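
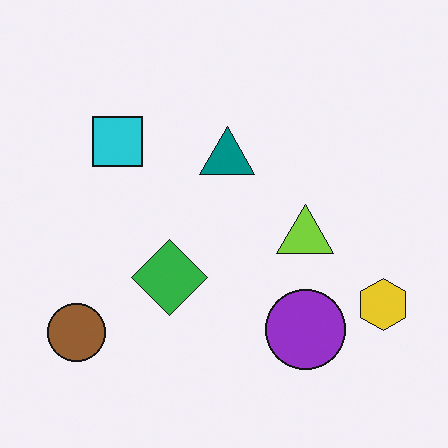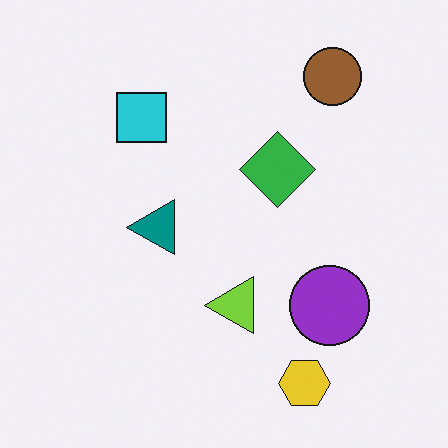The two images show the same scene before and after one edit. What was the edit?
It was transposed (reflected across the top-left ↔ bottom-right diagonal).

Shapes have swapped their row and column positions — what was in the top-right is now in the bottom-left — a diagonal reflection.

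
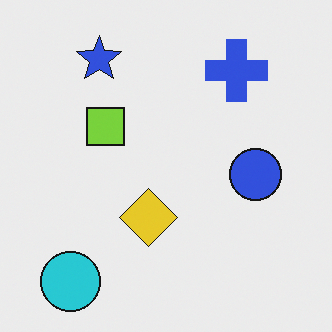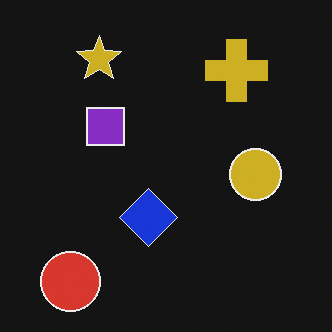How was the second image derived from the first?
The transformation is: color-inverted (negative).

The light background has become dark and every shape's color is its complement — a photographic negative.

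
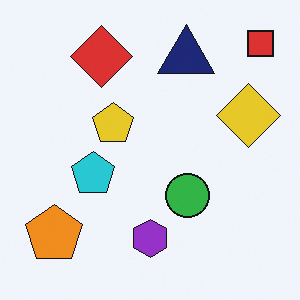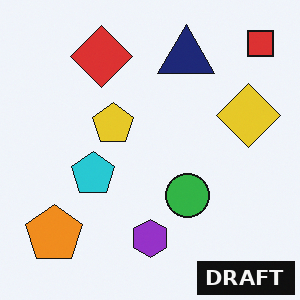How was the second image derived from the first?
It was watermarked with the text "DRAFT" in the lower-right corner.

A dark label reading "DRAFT" appears in the lower-right corner.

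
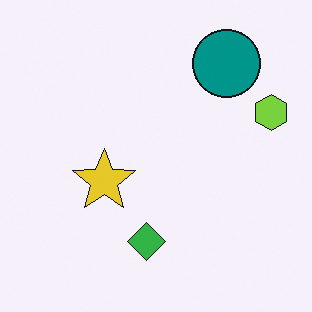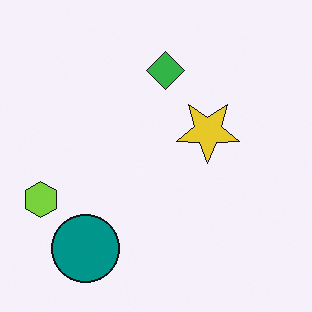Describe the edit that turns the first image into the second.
The transformation is: rotated 180°.

The lime hexagon sits in the right of the first image and the left of the second — consistent with a whole-image 180° rotation.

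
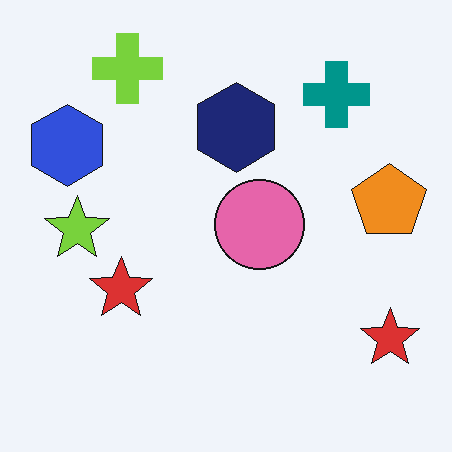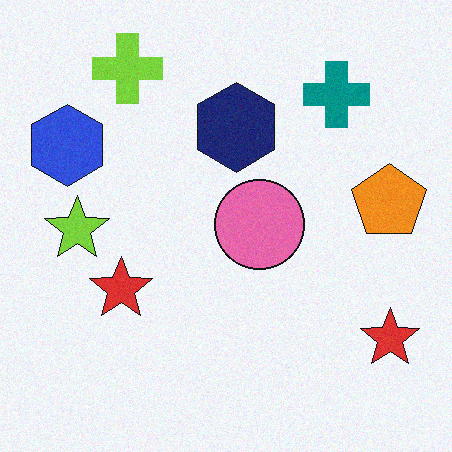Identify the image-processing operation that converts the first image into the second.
The image was degraded with a light layer of grain.

Random speckle covers the whole image, including the flat background.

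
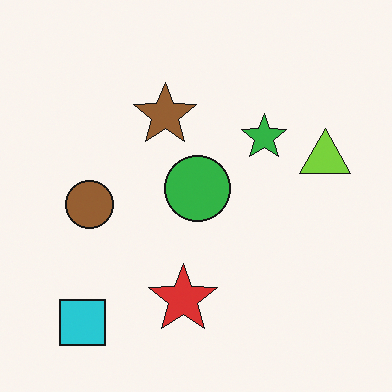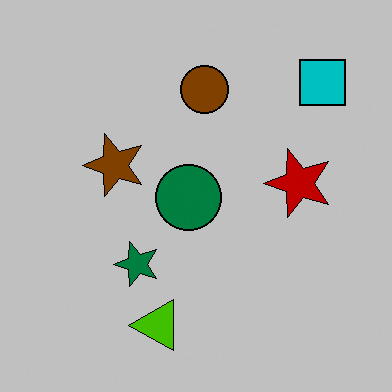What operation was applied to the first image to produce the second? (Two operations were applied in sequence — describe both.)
Transposed (reflected across the top-left ↔ bottom-right diagonal), then heavily posterized to just a handful of flat colors.

Shapes have swapped their row and column positions — what was in the top-right is now in the bottom-left — a diagonal reflection. Each flat color has snapped to a coarser quantized level — most visibly, the near-white background has dropped to a flat grey.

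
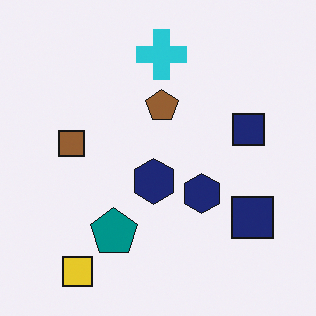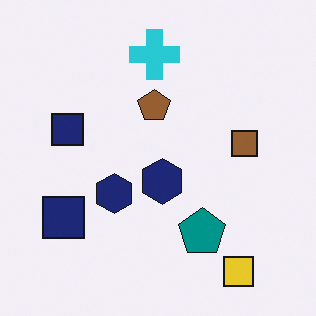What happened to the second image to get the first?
It was flipped horizontally (left ↔ right).

The brown square is in the right of the second image and the left of the first — shapes on opposite sides of the vertical midline have swapped in a mirror flip.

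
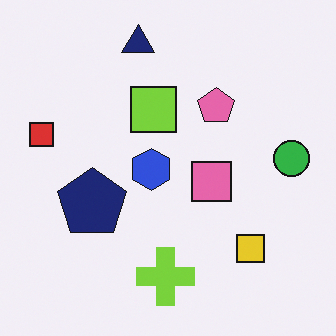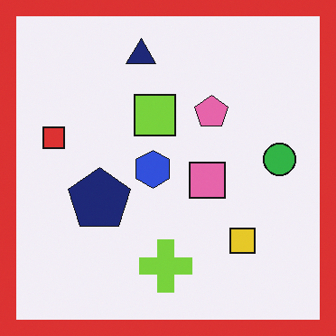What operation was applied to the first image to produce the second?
The transformation is: framed with a red border.

A solid red frame runs around the edge of the second image, with the content slightly shrunk inside it.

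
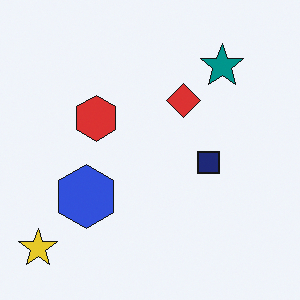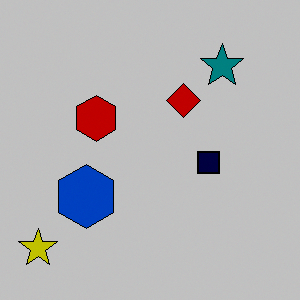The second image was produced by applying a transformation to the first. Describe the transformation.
The image was heavily posterized to just a handful of flat colors.

Each flat color has snapped to a coarser quantized level — most visibly, the near-white background has dropped to a flat grey.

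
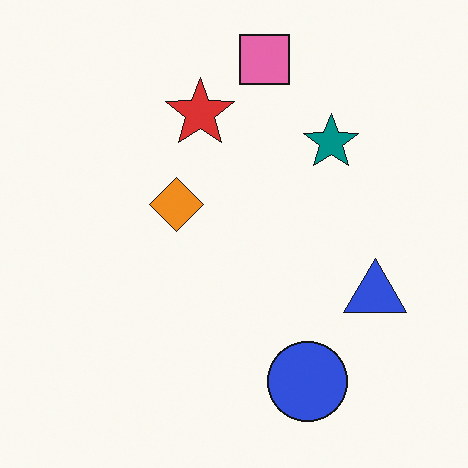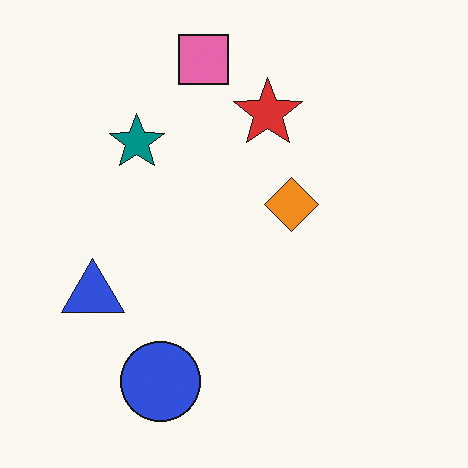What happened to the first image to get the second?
This is the original image flipped horizontally (left ↔ right).

The blue triangle is in the right of the first image and the left of the second — shapes on opposite sides of the vertical midline have swapped in a mirror flip.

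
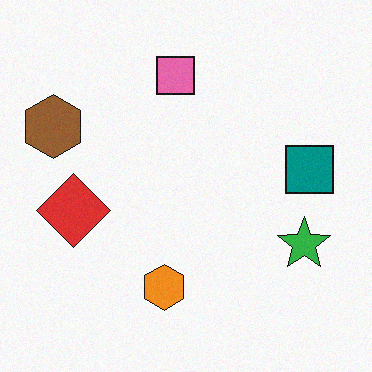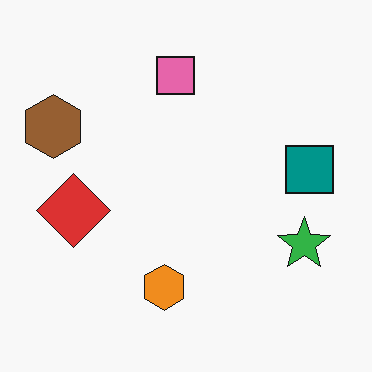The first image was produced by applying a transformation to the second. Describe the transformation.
The image was degraded with a light layer of grain.

Random speckle covers the whole image, including the flat background.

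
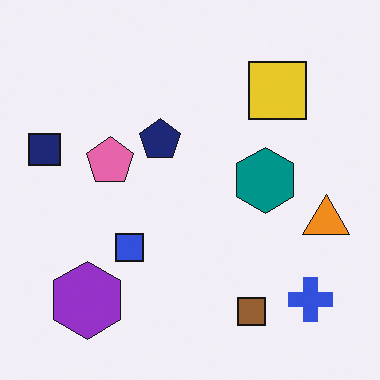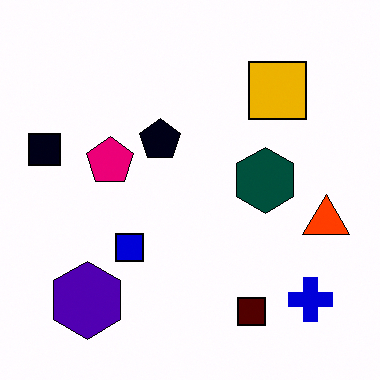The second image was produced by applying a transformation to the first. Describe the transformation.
This is the original image given much higher contrast.

Tones are pushed away from mid-grey across the whole image — a global contrast change.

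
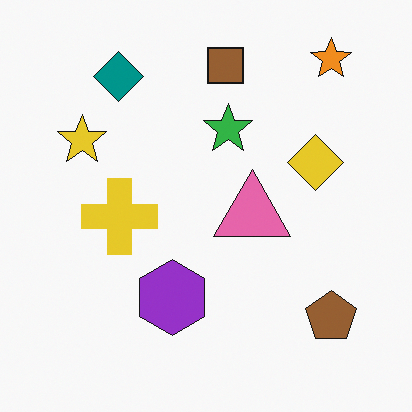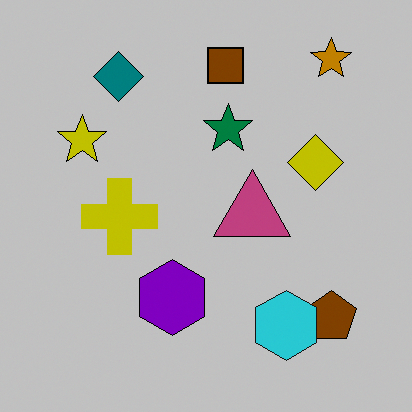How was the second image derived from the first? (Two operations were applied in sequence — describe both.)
The second image is the first heavily posterized to just a handful of flat colors, then overlaid with an additional cyan hexagon.

Each flat color has snapped to a coarser quantized level — most visibly, the near-white background has dropped to a flat grey. A cyan hexagon appears in the second image that is absent from the first.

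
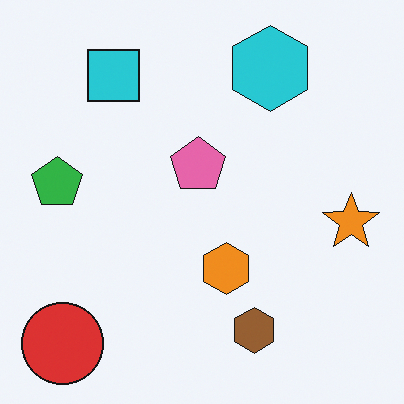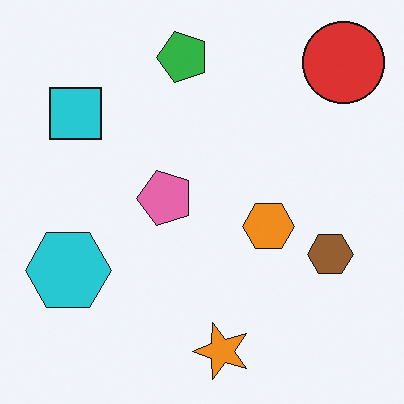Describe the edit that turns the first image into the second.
Transposed (reflected across the top-left ↔ bottom-right diagonal).

Shapes have swapped their row and column positions — what was in the top-right is now in the bottom-left — a diagonal reflection.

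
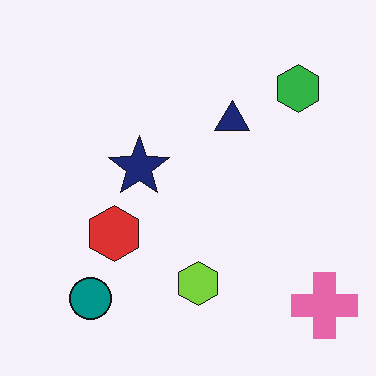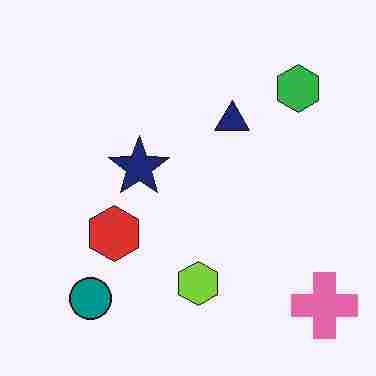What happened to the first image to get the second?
The transformation is: degraded with heavy JPEG compression.

Blocky 8×8 compression artifacts appear around shape edges and the flat background shows ringing — characteristic JPEG degradation.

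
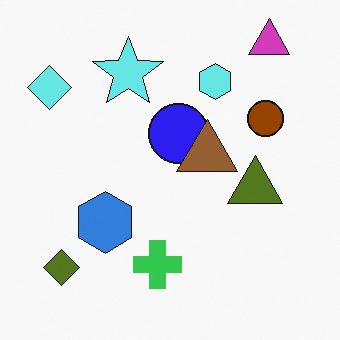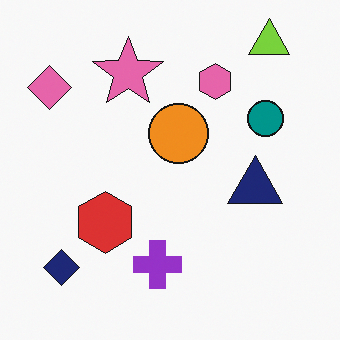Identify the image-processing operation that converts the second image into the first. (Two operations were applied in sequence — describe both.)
The first image is the second hue-shifted by a large amount, then overlaid with an additional brown triangle.

Every shape's color has rotated by the same amount around the hue wheel — a uniform hue shift. A brown triangle appears in the first image that is absent from the second.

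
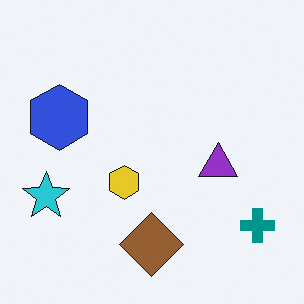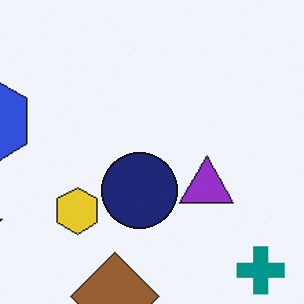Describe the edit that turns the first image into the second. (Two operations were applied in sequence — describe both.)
The transformation is: cropped slightly and scaled back up, then overlaid with an additional navy circle.

The visible shapes are larger and the field of view is narrower; shapes near the original edges may be partly or wholly outside the frame — a crop-and-rescale. A navy circle appears in the second image that is absent from the first.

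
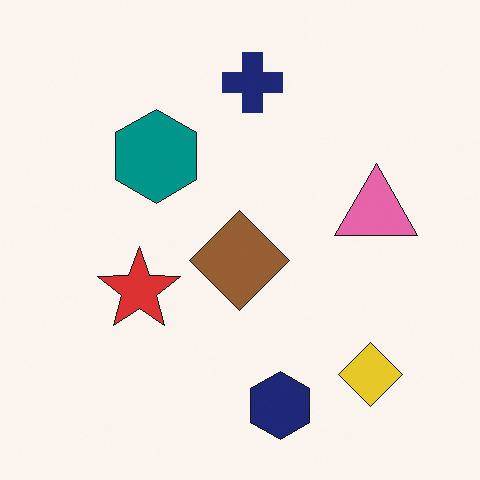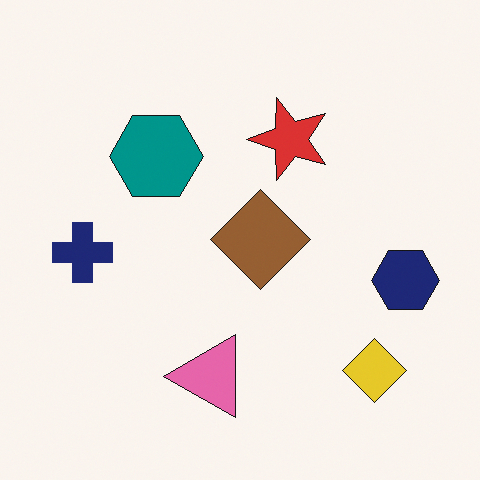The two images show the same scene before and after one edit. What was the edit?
This is the original image transposed (reflected across the top-left ↔ bottom-right diagonal).

Shapes have swapped their row and column positions — what was in the top-right is now in the bottom-left — a diagonal reflection.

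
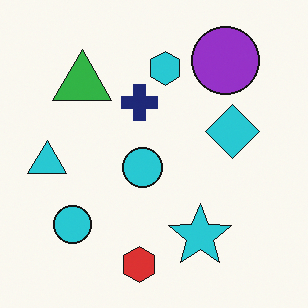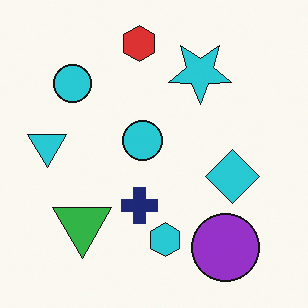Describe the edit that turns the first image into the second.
The transformation is: flipped vertically (top ↔ bottom).

The red hexagon is in the bottom of the first image and the top of the second — shapes on opposite sides of the horizontal midline have swapped in a mirror flip.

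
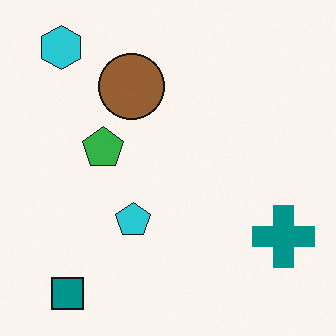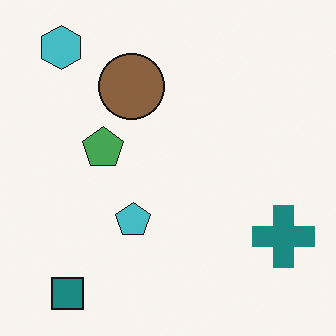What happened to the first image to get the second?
The transformation is: slightly desaturated.

All colors are more muted and greyish — a global saturation change.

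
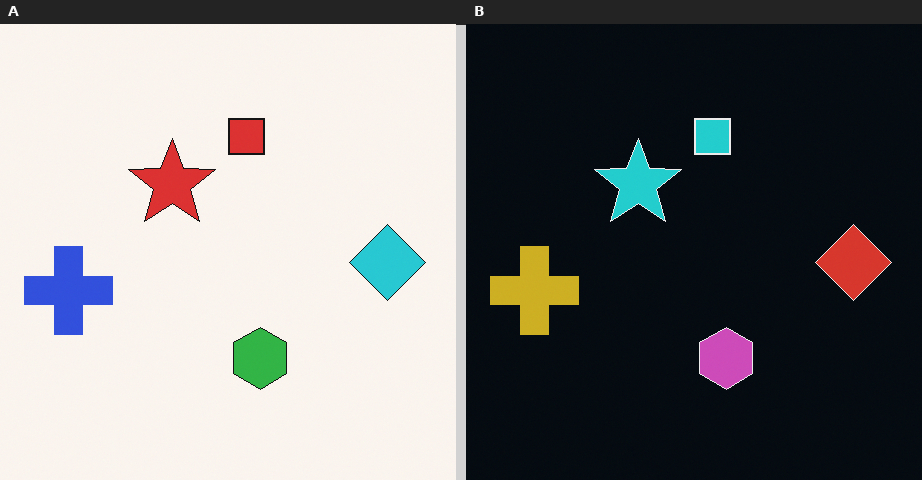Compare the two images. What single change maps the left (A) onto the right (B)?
The image was color-inverted (negative).

The light background has become dark and every shape's color is its complement — a photographic negative.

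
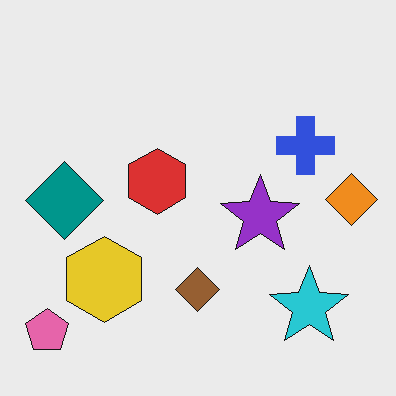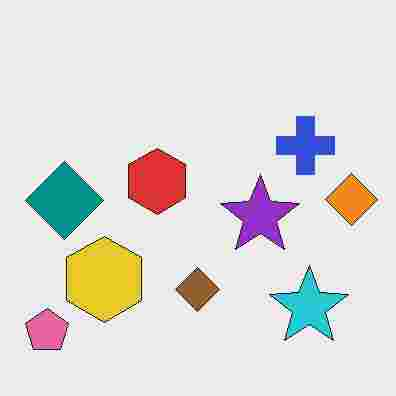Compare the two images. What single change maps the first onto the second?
The transformation is: heavily JPEG-compressed with obvious blocking artifacts.

Blocky 8×8 compression artifacts appear around shape edges and the flat background shows ringing — characteristic JPEG degradation.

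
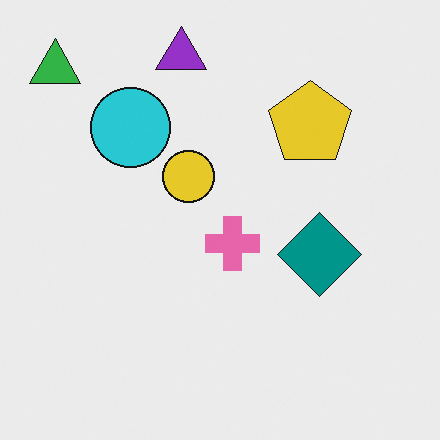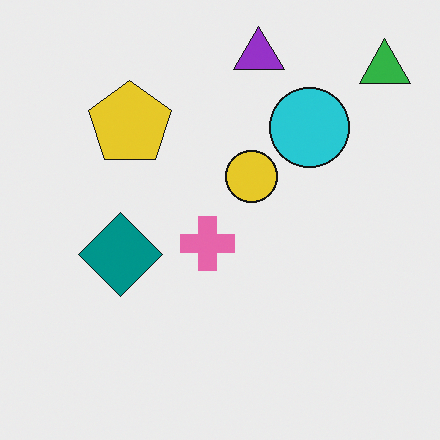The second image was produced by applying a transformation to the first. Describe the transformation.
The second image is the first flipped horizontally (left ↔ right).

The green triangle is in the top-left of the first image and the top-right of the second — shapes on opposite sides of the vertical midline have swapped in a mirror flip.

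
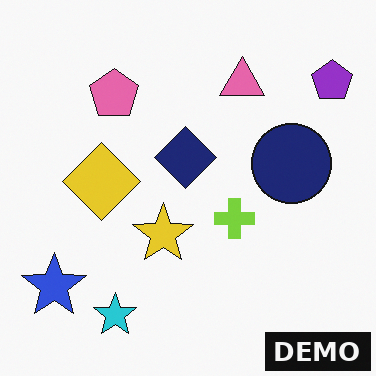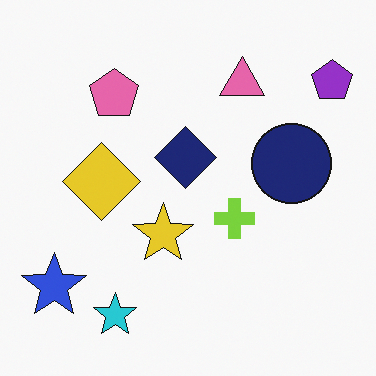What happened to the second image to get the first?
This is the original image watermarked with the text "DEMO" in the lower-right corner.

A dark label reading "DEMO" appears in the lower-right corner.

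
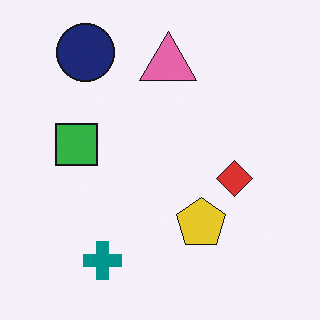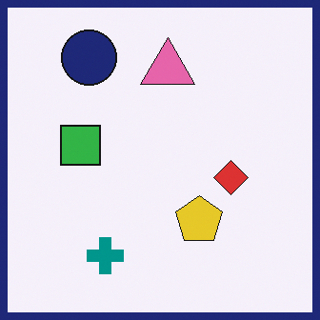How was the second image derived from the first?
Framed with a navy border.

A solid navy frame runs around the edge of the second image, with the content slightly shrunk inside it.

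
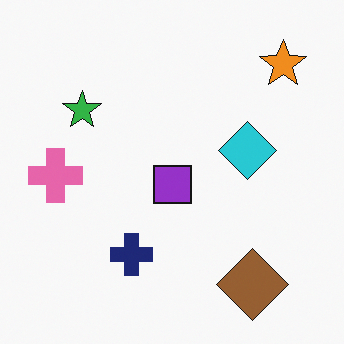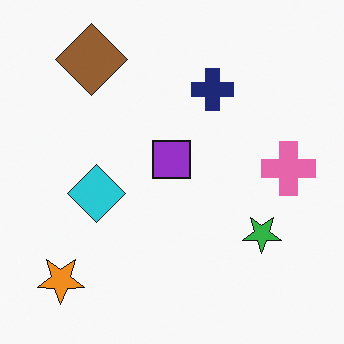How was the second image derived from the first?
The second image is the first rotated 180°.

The orange star sits in the top-right of the first image and the bottom-left of the second — consistent with a whole-image 180° rotation.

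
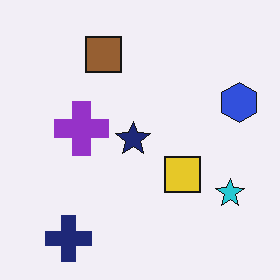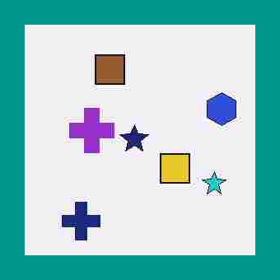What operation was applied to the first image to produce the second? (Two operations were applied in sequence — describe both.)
It was heavily JPEG-compressed with obvious blocking artifacts, then framed with a teal border.

Blocky 8×8 compression artifacts appear around shape edges and the flat background shows ringing — characteristic JPEG degradation. A solid teal frame runs around the edge of the second image, with the content slightly shrunk inside it.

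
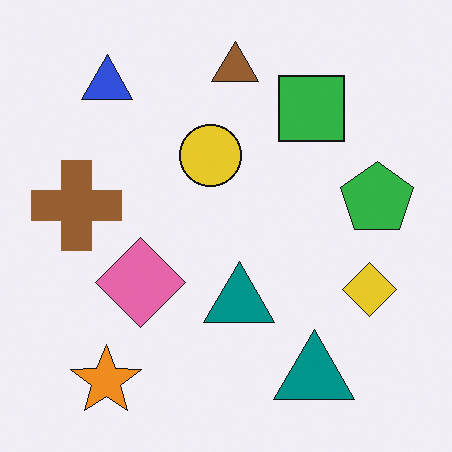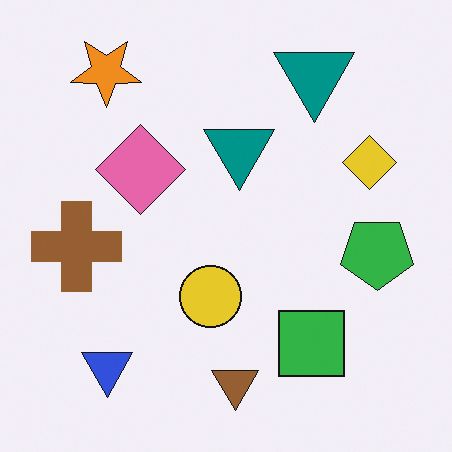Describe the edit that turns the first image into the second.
The second image is the first flipped vertically (top ↔ bottom).

The brown triangle is in the top of the first image and the bottom of the second — shapes on opposite sides of the horizontal midline have swapped in a mirror flip.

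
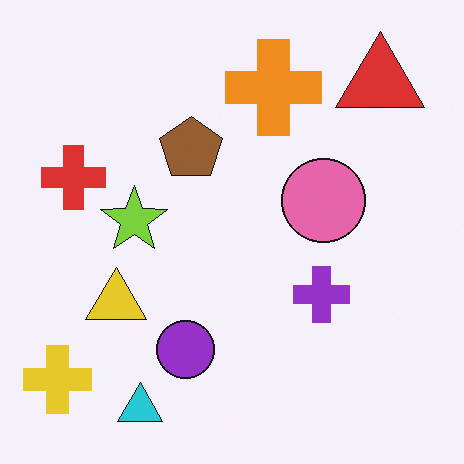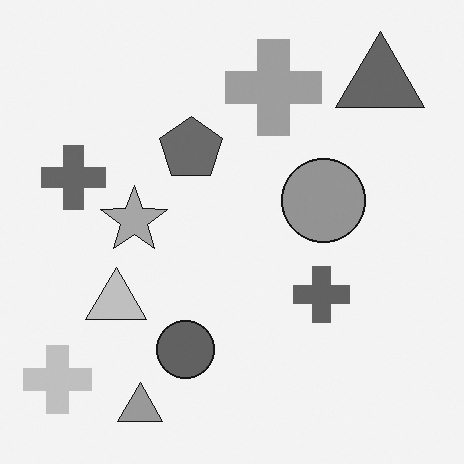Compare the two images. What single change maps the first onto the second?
Converted to grayscale.

All color is removed — every shape is now a shade of grey.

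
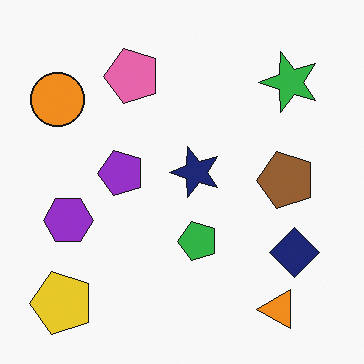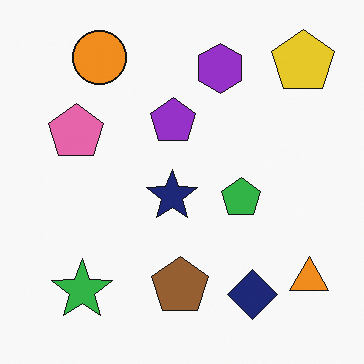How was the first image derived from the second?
The transformation is: transposed (reflected across the top-left ↔ bottom-right diagonal).

Shapes have swapped their row and column positions — what was in the top-right is now in the bottom-left — a diagonal reflection.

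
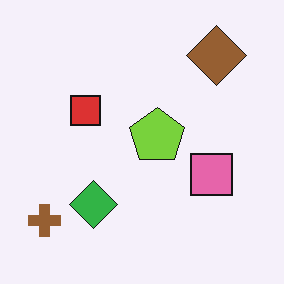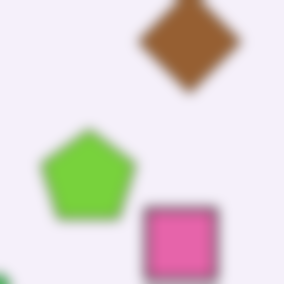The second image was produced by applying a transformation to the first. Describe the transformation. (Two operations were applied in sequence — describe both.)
The second image is the first cropped to a noticeably smaller region and rescaled, then heavily blurred.

The visible shapes are larger and the field of view is narrower; shapes near the original edges may be partly or wholly outside the frame — a crop-and-rescale. Shape edges and outlines are uniformly softened across the whole image.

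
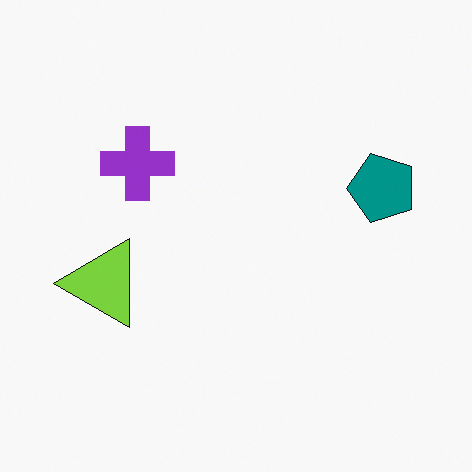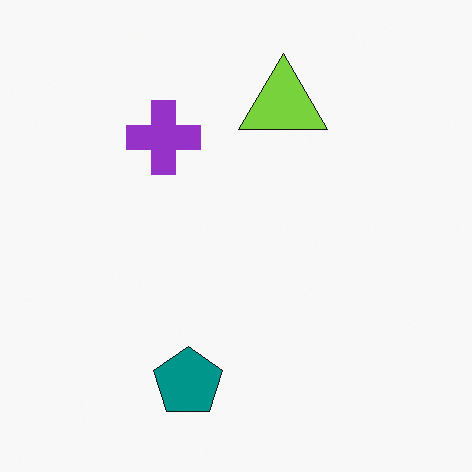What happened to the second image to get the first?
Transposed (reflected across the top-left ↔ bottom-right diagonal).

Shapes have swapped their row and column positions — what was in the top-right is now in the bottom-left — a diagonal reflection.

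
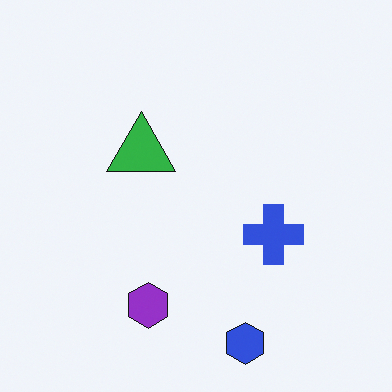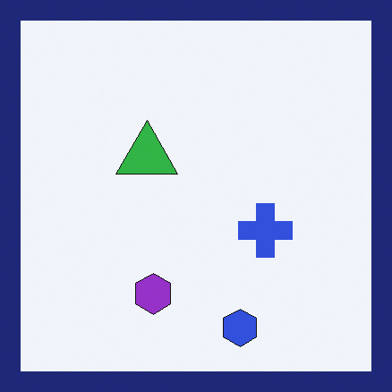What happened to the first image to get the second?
Framed with a navy border.

A solid navy frame runs around the edge of the second image, with the content slightly shrunk inside it.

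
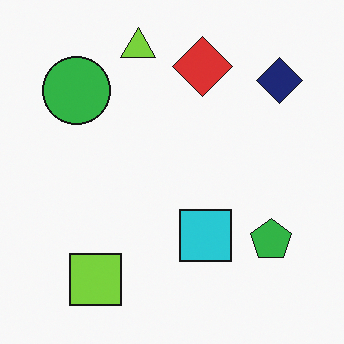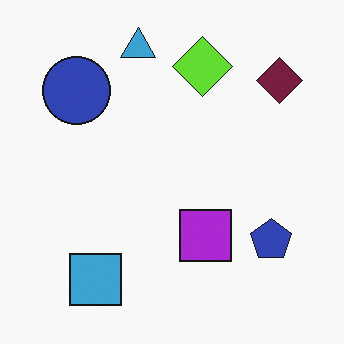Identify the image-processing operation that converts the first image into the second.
It was hue-shifted by a moderate amount.

Every shape's color has rotated by the same amount around the hue wheel — a uniform hue shift.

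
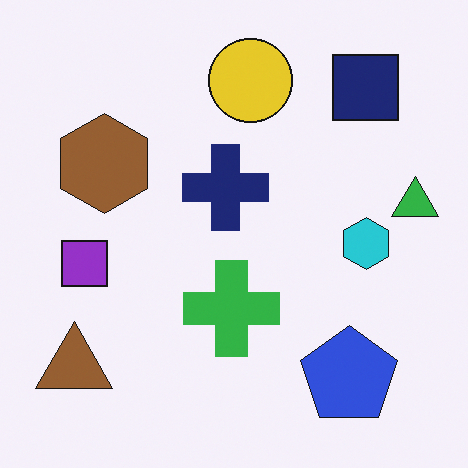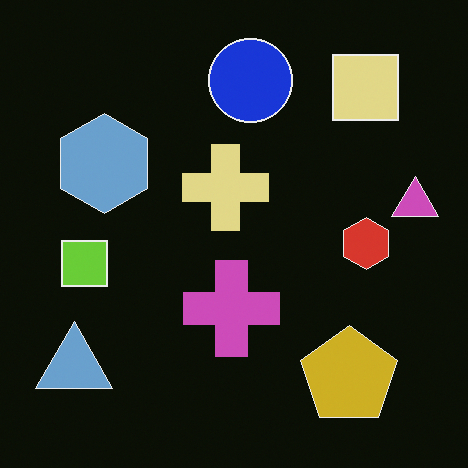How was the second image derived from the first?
The image was color-inverted (negative).

The light background has become dark and every shape's color is its complement — a photographic negative.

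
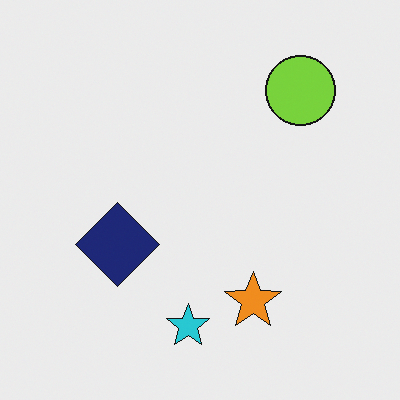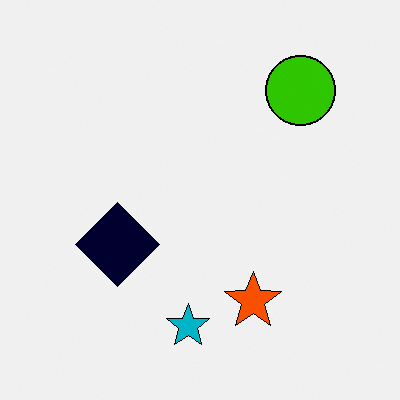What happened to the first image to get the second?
Boosted in contrast.

Tones are pushed away from mid-grey across the whole image — a global contrast change.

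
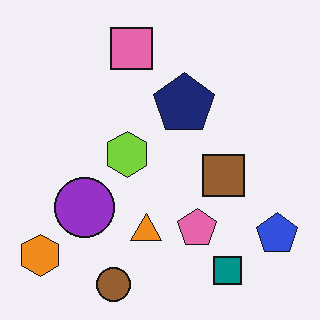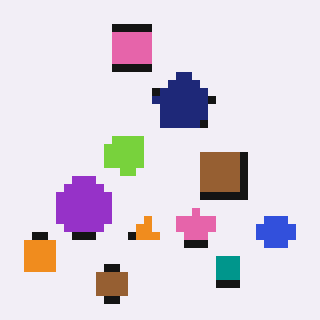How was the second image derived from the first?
The second image is the first moderately pixelated.

Shapes are reduced to large square blocks; fine edges and outlines are lost — a downscale-then-upscale (mosaic) effect.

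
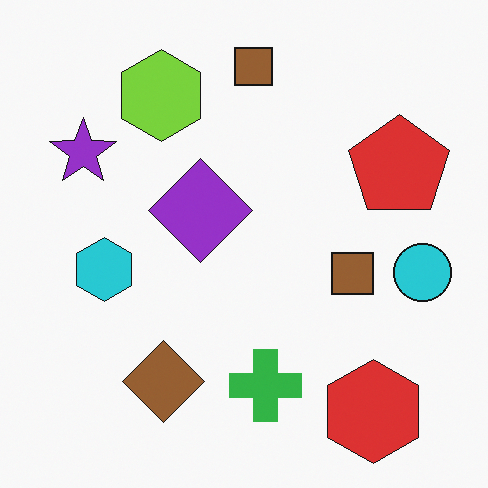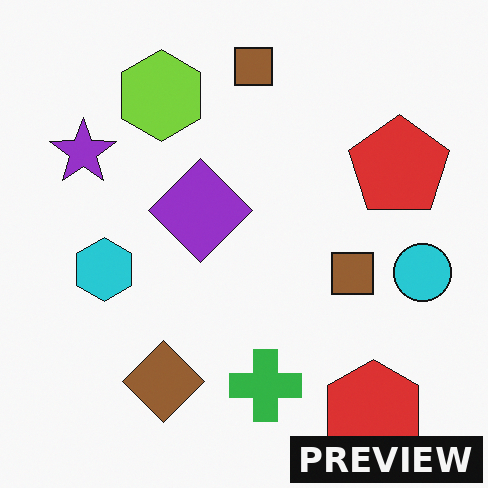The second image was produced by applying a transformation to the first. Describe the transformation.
The second image is the first watermarked with the text "PREVIEW" in the lower-right corner.

A dark label reading "PREVIEW" appears in the lower-right corner.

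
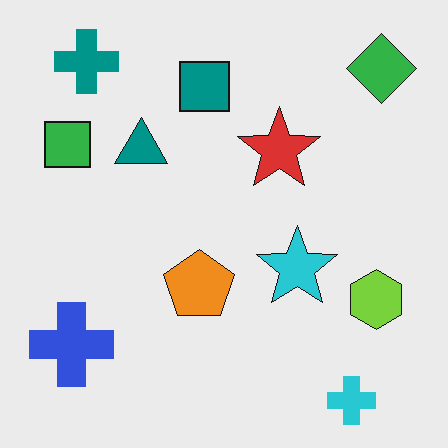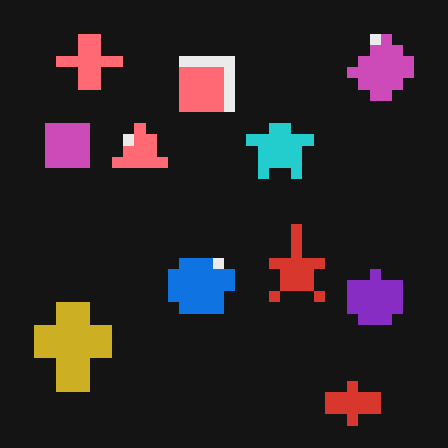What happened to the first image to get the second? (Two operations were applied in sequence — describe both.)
This is the original image coarsely pixelated, then color-inverted (negative).

Shapes are reduced to large square blocks; fine edges and outlines are lost — a downscale-then-upscale (mosaic) effect. The light background has become dark and every shape's color is its complement — a photographic negative.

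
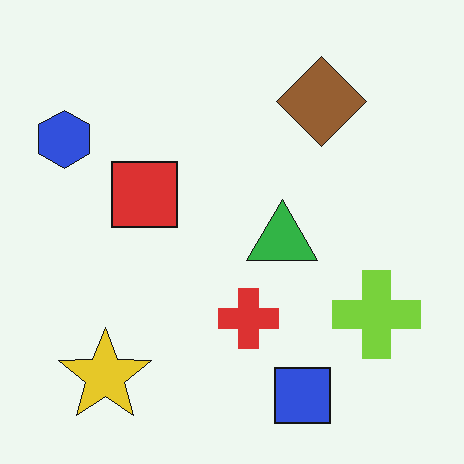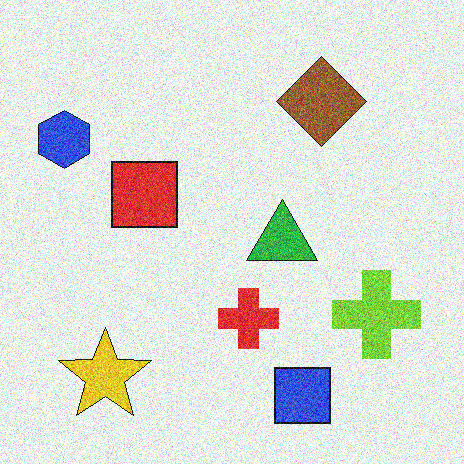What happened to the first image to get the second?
It was degraded with strong gaussian noise.

Random speckle covers the whole image, including the flat background.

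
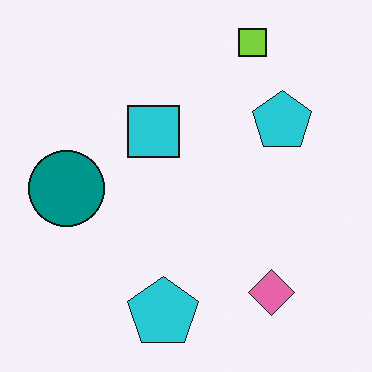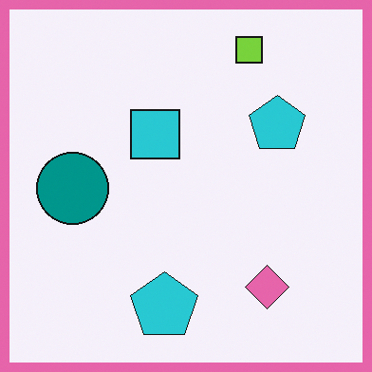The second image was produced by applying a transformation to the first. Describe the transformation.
The image was framed with a pink border.

A solid pink frame runs around the edge of the second image, with the content slightly shrunk inside it.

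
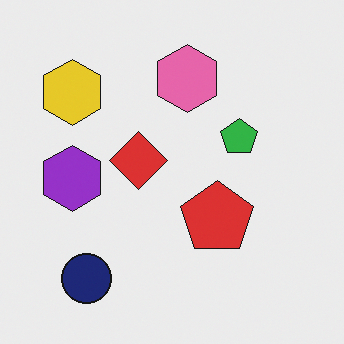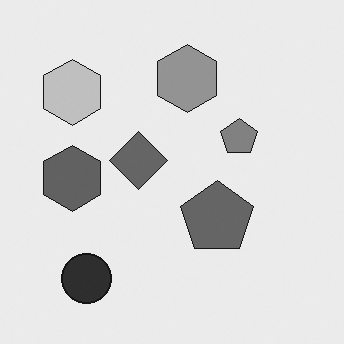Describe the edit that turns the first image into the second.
This is the original image converted to grayscale.

All color is removed — every shape is now a shade of grey.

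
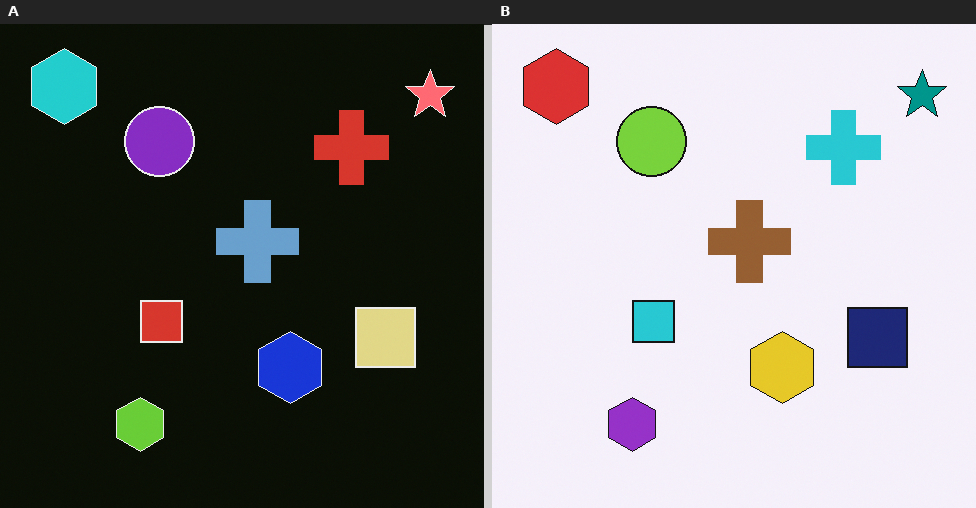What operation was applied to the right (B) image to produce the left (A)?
The left (A) image is the right (B) color-inverted (negative).

The light background has become dark and every shape's color is its complement — a photographic negative.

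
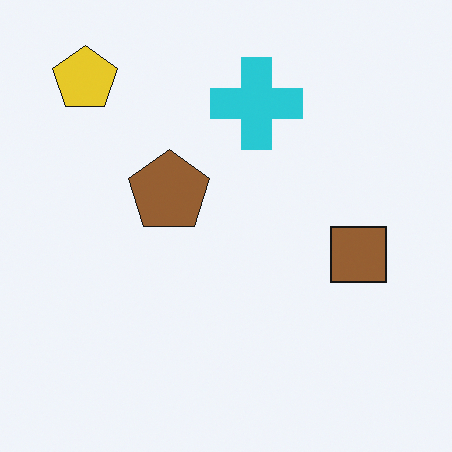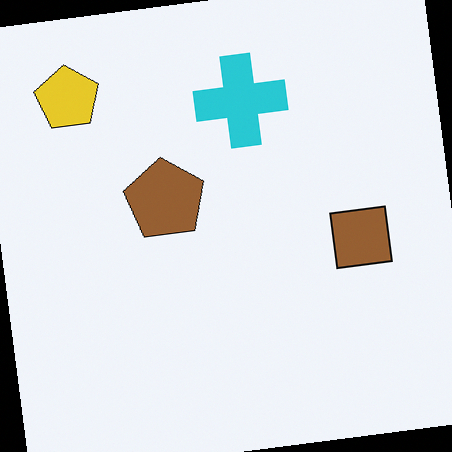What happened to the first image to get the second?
It was rotated counter-clockwise by a small amount.

Every shape is tilted by the same angle and the image corners show triangular fill wedges — a whole-image rotation by a non-right angle.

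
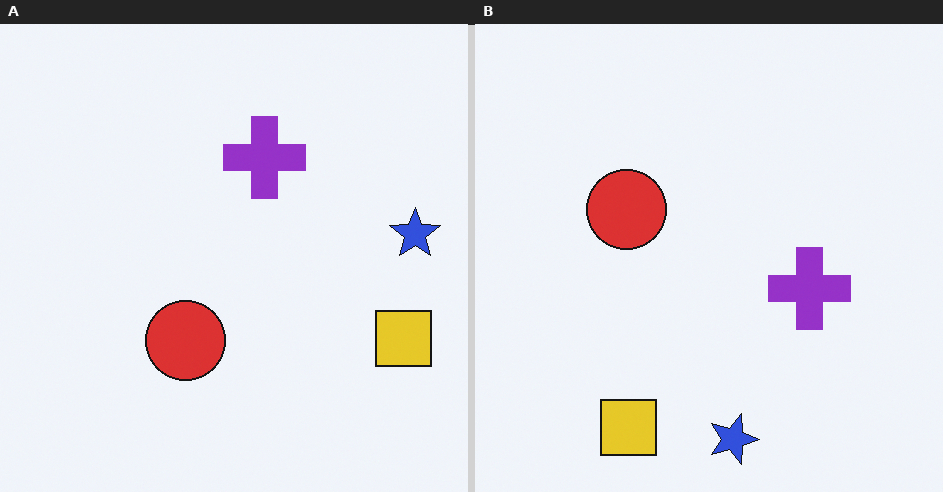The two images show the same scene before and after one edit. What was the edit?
It was rotated 90° clockwise.

The yellow square sits in the bottom-right of the left (A) image and the bottom-left of the right (B) — consistent with a whole-image 90° clockwise rotation.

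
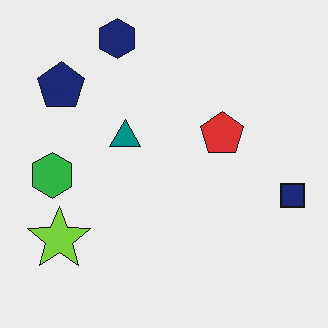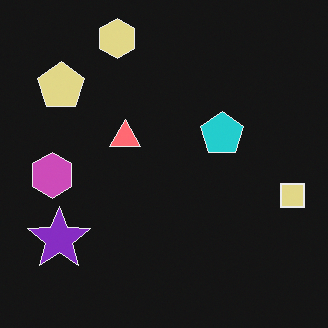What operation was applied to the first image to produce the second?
This is the original image color-inverted (negative).

The light background has become dark and every shape's color is its complement — a photographic negative.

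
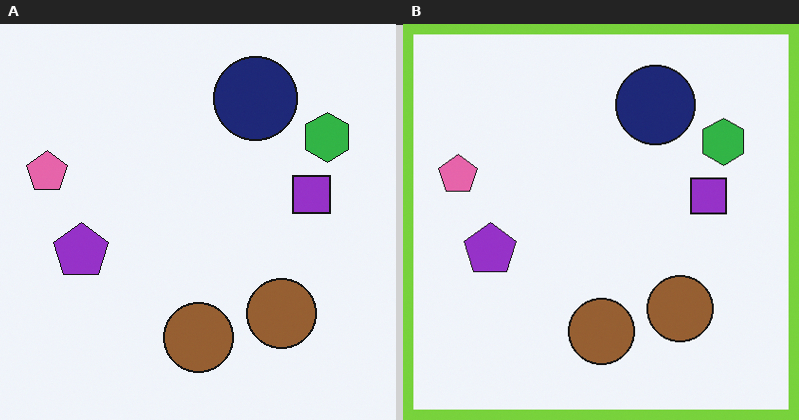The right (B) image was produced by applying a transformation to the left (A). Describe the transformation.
The image was framed with a lime border.

A solid lime frame runs around the edge of the right (B) image, with the content slightly shrunk inside it.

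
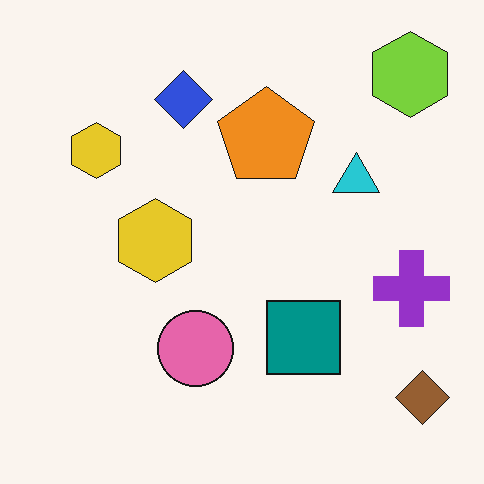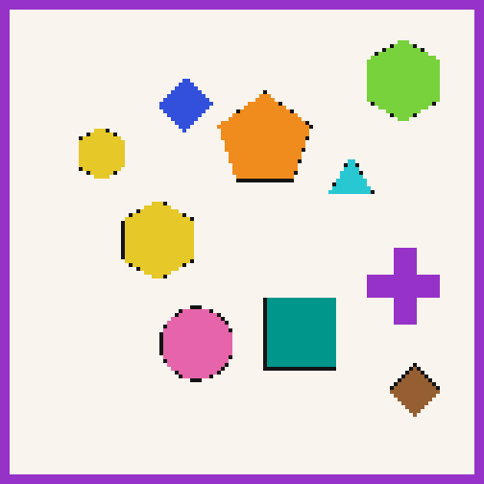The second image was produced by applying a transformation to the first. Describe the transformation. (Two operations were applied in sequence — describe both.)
Lightly pixelated (a mild mosaic effect), then framed with a purple border.

Shapes are reduced to large square blocks; fine edges and outlines are lost — a downscale-then-upscale (mosaic) effect. A solid purple frame runs around the edge of the second image, with the content slightly shrunk inside it.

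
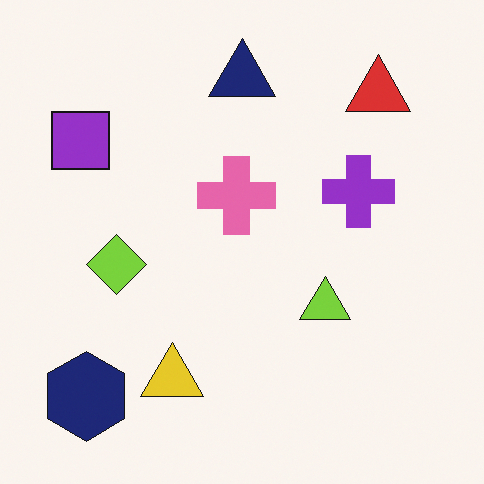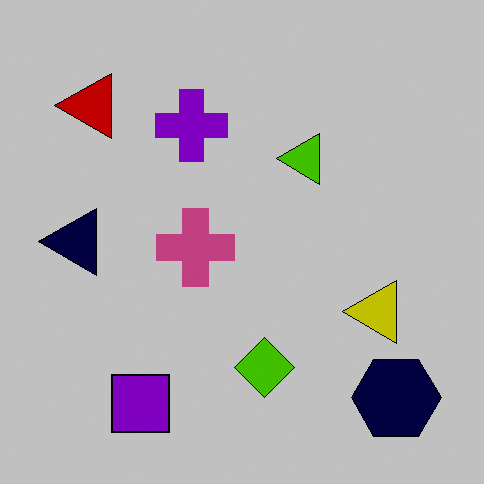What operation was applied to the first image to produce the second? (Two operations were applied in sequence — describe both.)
Rotated 90° counter-clockwise, then heavily posterized to just a handful of flat colors.

The navy hexagon sits in the bottom-left of the first image and the bottom-right of the second — consistent with a whole-image 90° counter-clockwise rotation. Each flat color has snapped to a coarser quantized level — most visibly, the near-white background has dropped to a flat grey.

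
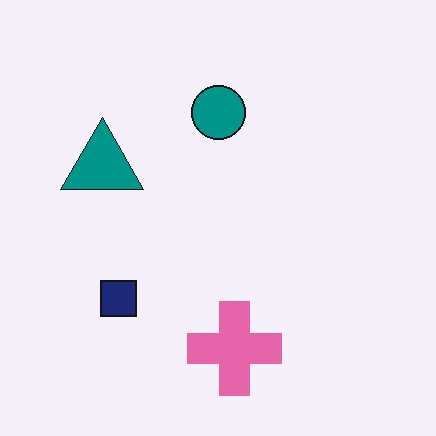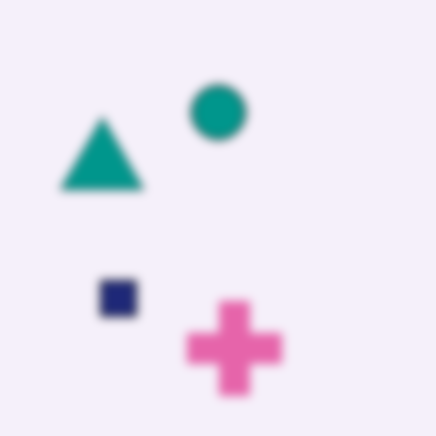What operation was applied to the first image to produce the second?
This is the original image moderately blurred.

Shape edges and outlines are uniformly softened across the whole image.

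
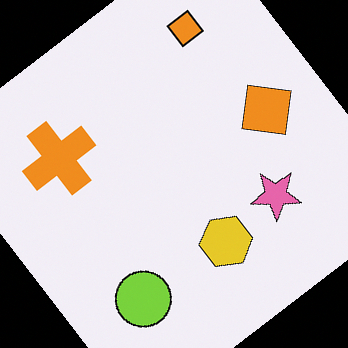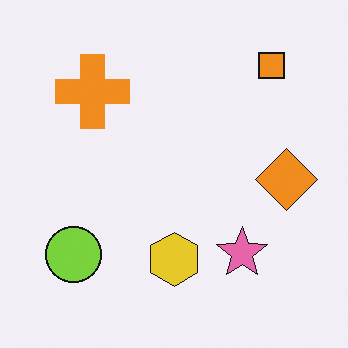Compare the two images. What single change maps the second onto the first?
The image was rotated counter-clockwise by a large amount — several tens of degrees.

Every shape is tilted by the same angle and the image corners show triangular fill wedges — a whole-image rotation by a non-right angle.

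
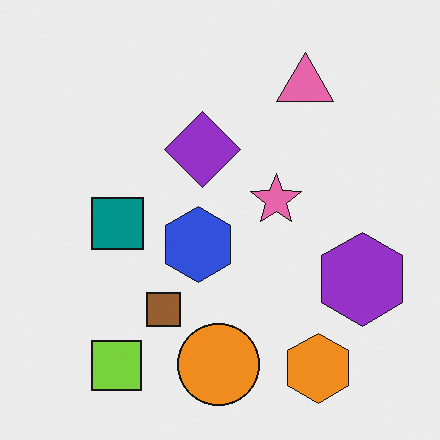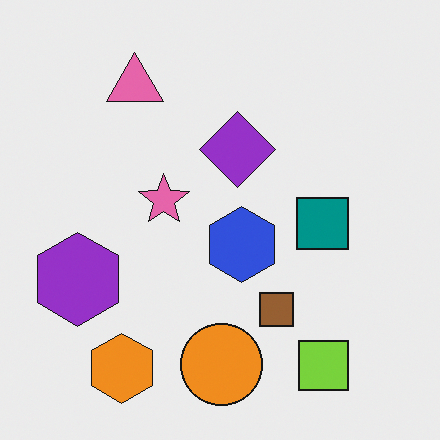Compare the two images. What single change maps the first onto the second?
The image was flipped horizontally (left ↔ right).

The purple hexagon is in the right of the first image and the left of the second — shapes on opposite sides of the vertical midline have swapped in a mirror flip.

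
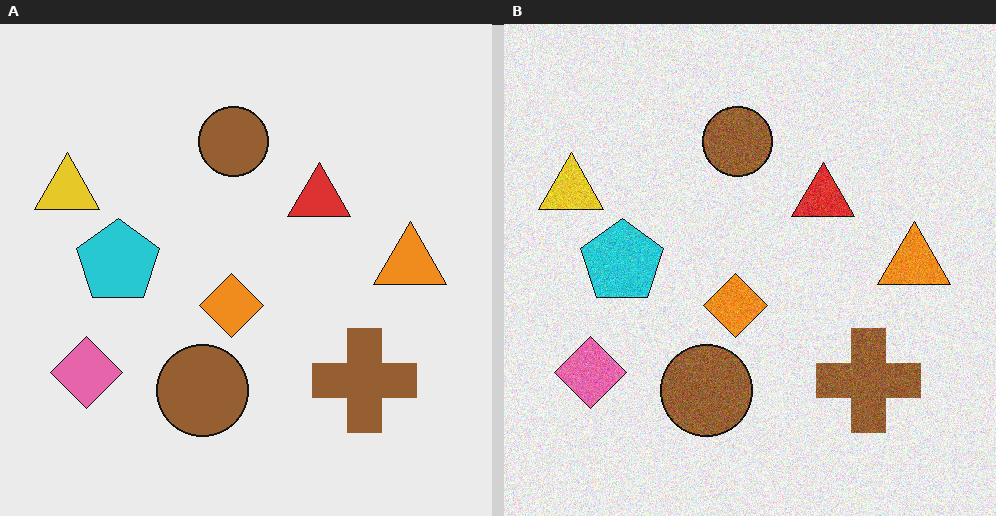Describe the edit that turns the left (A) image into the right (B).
The image was degraded with visible gaussian noise.

Random speckle covers the whole image, including the flat background.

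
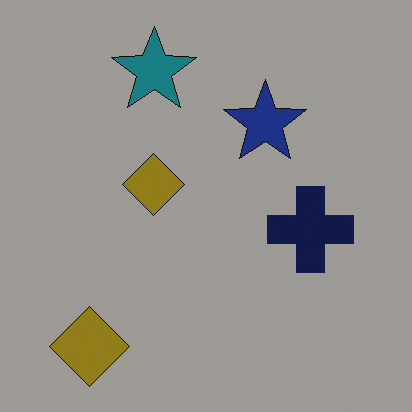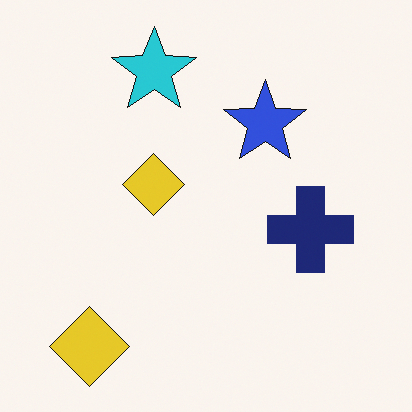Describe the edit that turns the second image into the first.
The first image is the second darkened a lot.

Every pixel — background and shapes alike — is uniformly darkened.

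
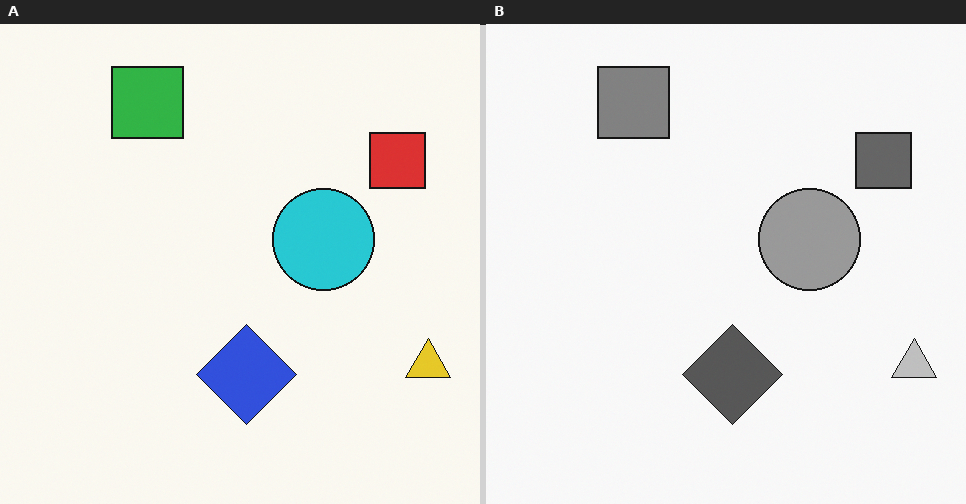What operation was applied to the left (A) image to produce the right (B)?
Converted to grayscale.

All color is removed — every shape is now a shade of grey.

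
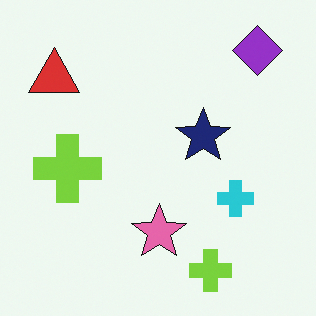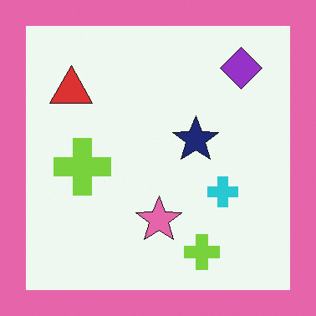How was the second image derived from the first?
The transformation is: framed with a pink border.

A solid pink frame runs around the edge of the second image, with the content slightly shrunk inside it.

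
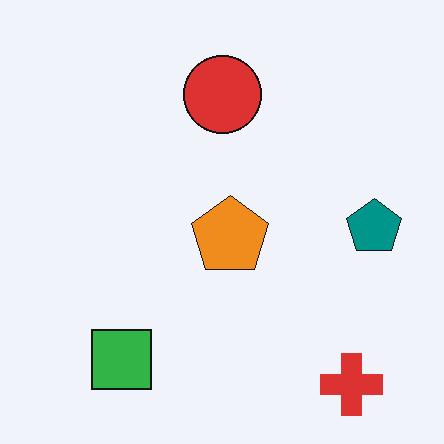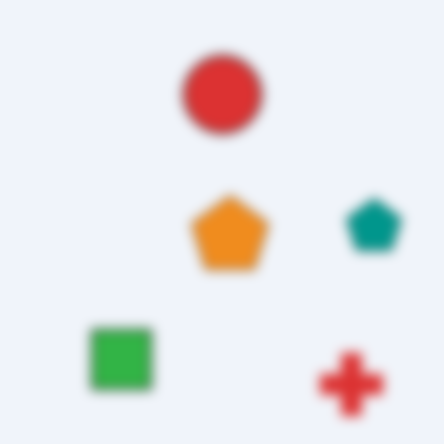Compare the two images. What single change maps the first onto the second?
It was strongly gaussian-blurred.

Shape edges and outlines are uniformly softened across the whole image.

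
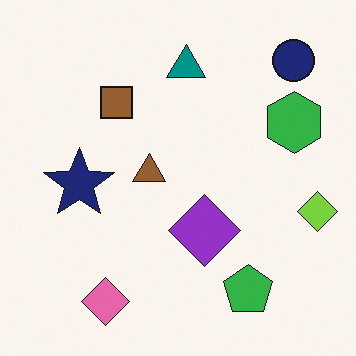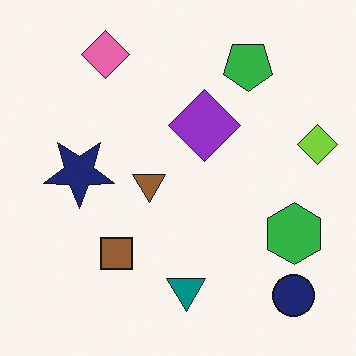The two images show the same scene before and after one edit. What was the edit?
This is the original image flipped vertically (top ↔ bottom).

The pink diamond is in the bottom-left of the first image and the top-left of the second — shapes on opposite sides of the horizontal midline have swapped in a mirror flip.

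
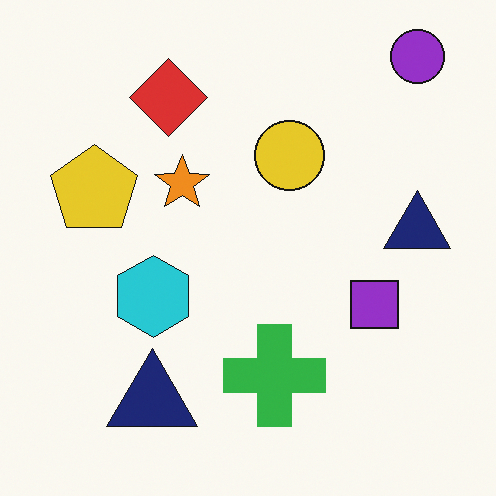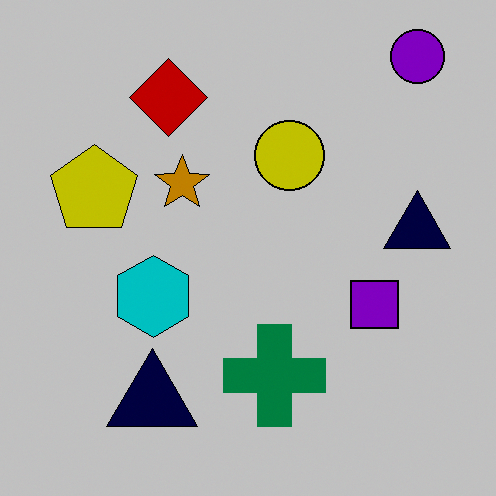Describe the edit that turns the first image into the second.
Aggressively posterized.

Each flat color has snapped to a coarser quantized level — most visibly, the near-white background has dropped to a flat grey.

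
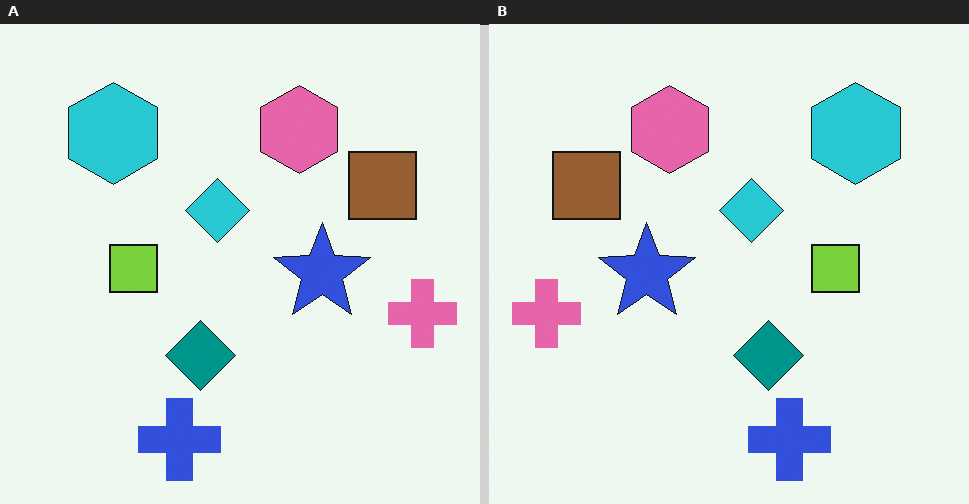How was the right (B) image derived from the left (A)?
This is the original image flipped horizontally (left ↔ right).

The pink cross is in the right of the left (A) image and the left of the right (B) — shapes on opposite sides of the vertical midline have swapped in a mirror flip.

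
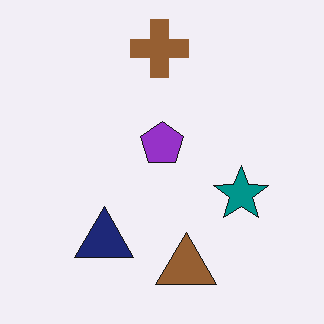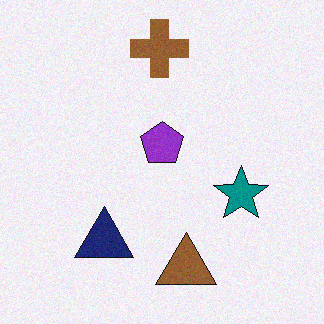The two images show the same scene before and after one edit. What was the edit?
It was degraded with light additive noise.

Random speckle covers the whole image, including the flat background.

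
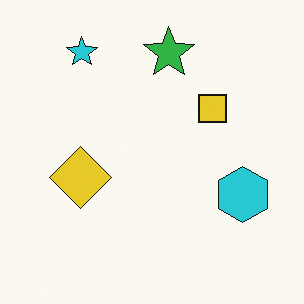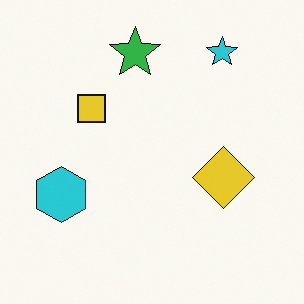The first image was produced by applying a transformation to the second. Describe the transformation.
Flipped horizontally (left ↔ right).

The cyan hexagon is in the left of the second image and the right of the first — shapes on opposite sides of the vertical midline have swapped in a mirror flip.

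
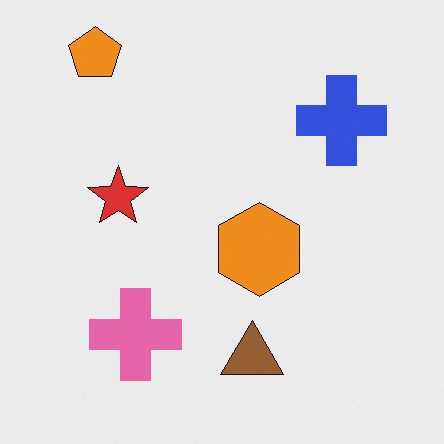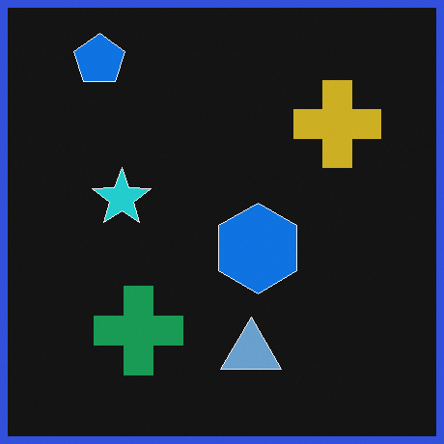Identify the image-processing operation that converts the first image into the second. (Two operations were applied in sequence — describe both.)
Color-inverted (negative), then framed with a blue border.

The light background has become dark and every shape's color is its complement — a photographic negative. A solid blue frame runs around the edge of the second image, with the content slightly shrunk inside it.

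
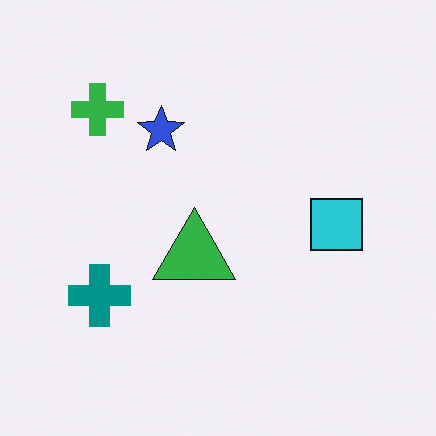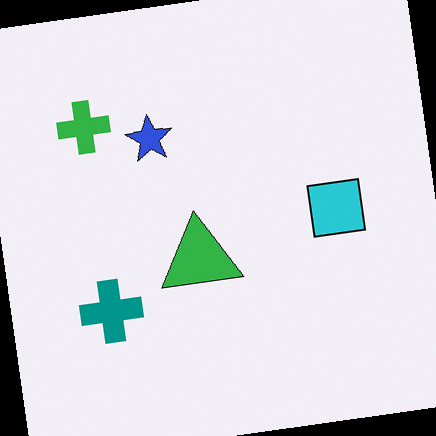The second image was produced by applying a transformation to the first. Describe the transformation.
The image was rotated counter-clockwise by a small amount.

Every shape is tilted by the same angle and the image corners show triangular fill wedges — a whole-image rotation by a non-right angle.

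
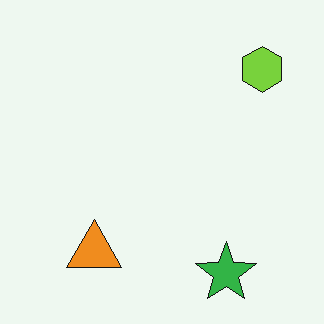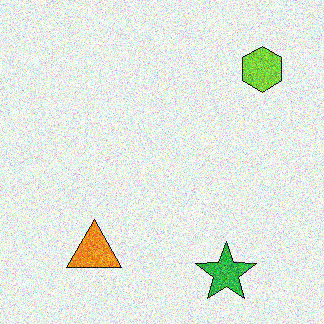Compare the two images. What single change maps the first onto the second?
The second image is the first degraded with a thick layer of grain.

Random speckle covers the whole image, including the flat background.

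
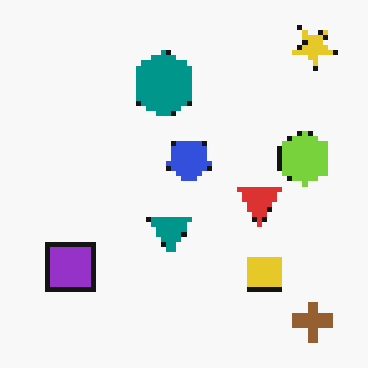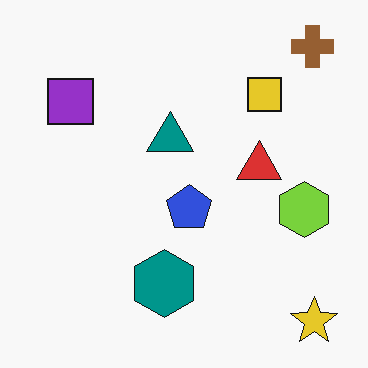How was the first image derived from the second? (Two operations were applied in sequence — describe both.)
The transformation is: mildly pixelated, then flipped vertically (top ↔ bottom).

Shapes are reduced to large square blocks; fine edges and outlines are lost — a downscale-then-upscale (mosaic) effect. The brown cross is in the top-right of the second image and the bottom-right of the first — shapes on opposite sides of the horizontal midline have swapped in a mirror flip.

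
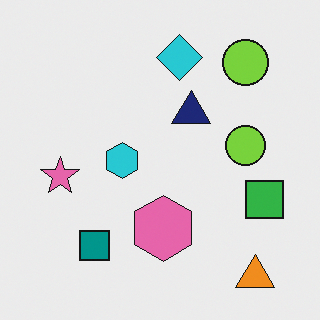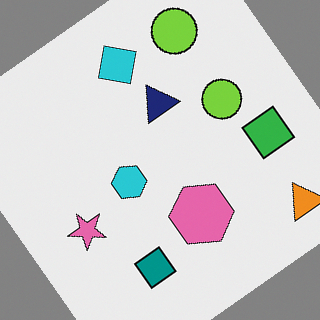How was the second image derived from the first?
The image was rotated counter-clockwise by a large amount — several tens of degrees.

Every shape is tilted by the same angle and the image corners show triangular fill wedges — a whole-image rotation by a non-right angle.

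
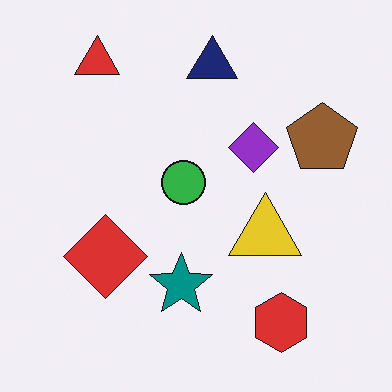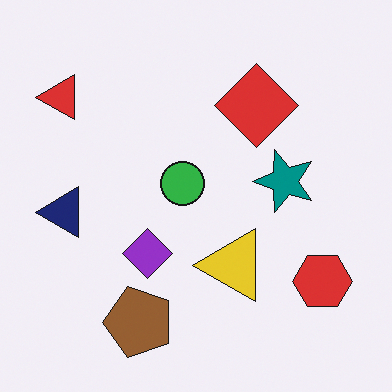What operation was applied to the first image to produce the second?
The image was transposed (reflected across the top-left ↔ bottom-right diagonal).

Shapes have swapped their row and column positions — what was in the top-right is now in the bottom-left — a diagonal reflection.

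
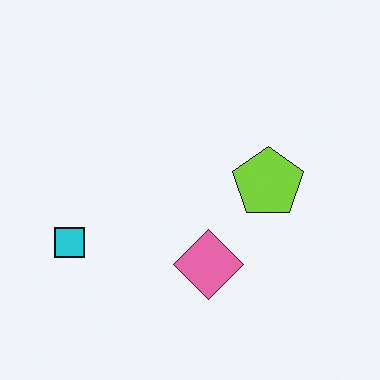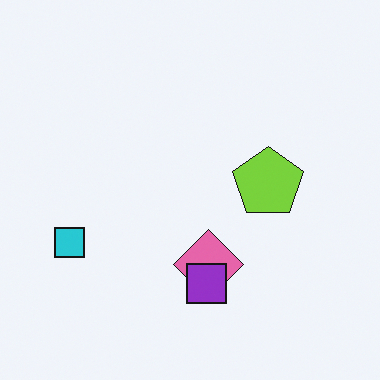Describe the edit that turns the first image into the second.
It was overlaid with an additional purple square.

A purple square appears in the second image that is absent from the first.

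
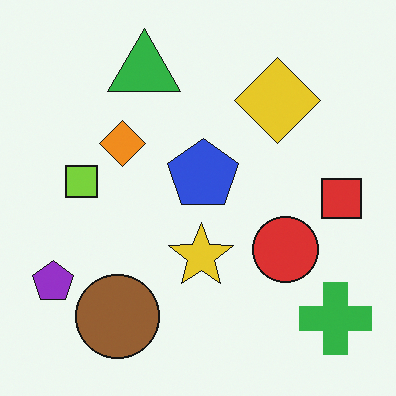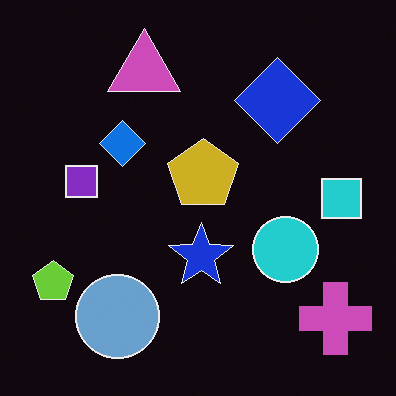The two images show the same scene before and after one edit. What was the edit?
It was color-inverted (negative).

The light background has become dark and every shape's color is its complement — a photographic negative.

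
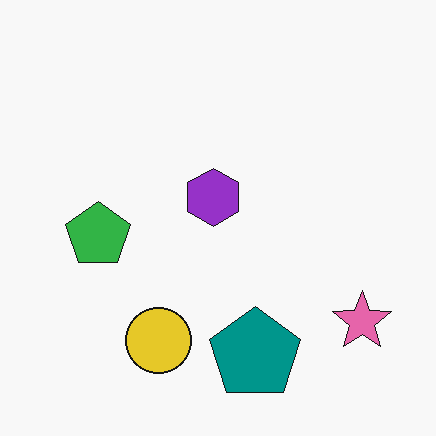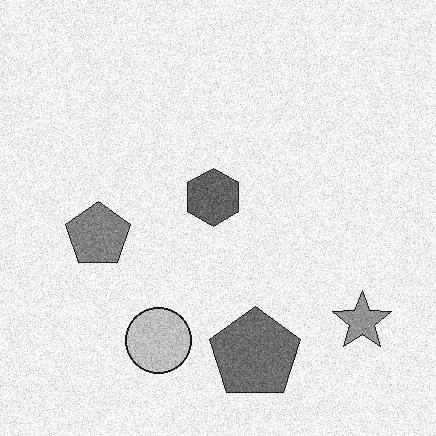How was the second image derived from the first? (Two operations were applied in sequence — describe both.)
This is the original image degraded with visible gaussian noise, then converted to grayscale.

Random speckle covers the whole image, including the flat background. All color is removed — every shape is now a shade of grey.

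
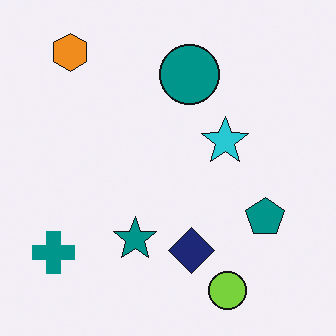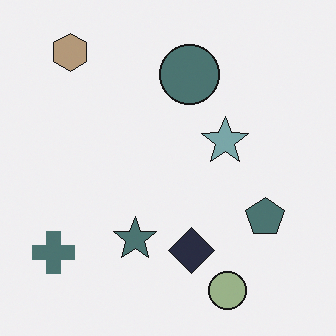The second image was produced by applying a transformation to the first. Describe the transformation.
This is the original image heavily desaturated.

All colors are more muted and greyish — a global saturation change.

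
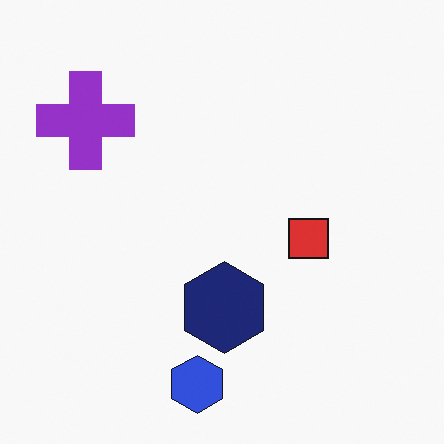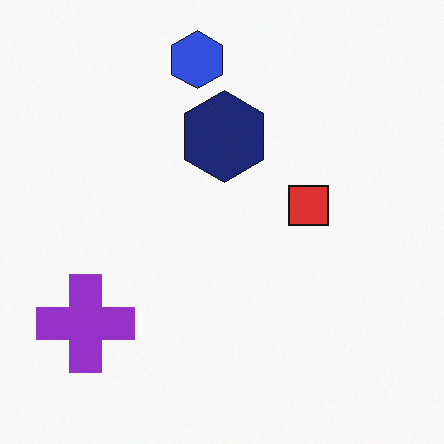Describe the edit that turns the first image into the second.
The second image is the first flipped vertically (top ↔ bottom).

The blue hexagon is in the bottom of the first image and the top of the second — shapes on opposite sides of the horizontal midline have swapped in a mirror flip.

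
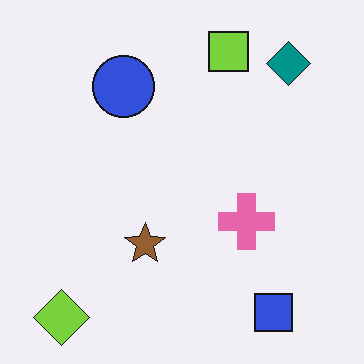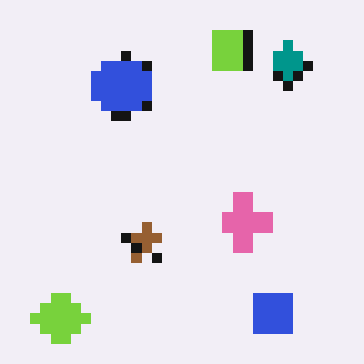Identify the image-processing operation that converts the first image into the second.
Heavily pixelated into large blocks.

Shapes are reduced to large square blocks; fine edges and outlines are lost — a downscale-then-upscale (mosaic) effect.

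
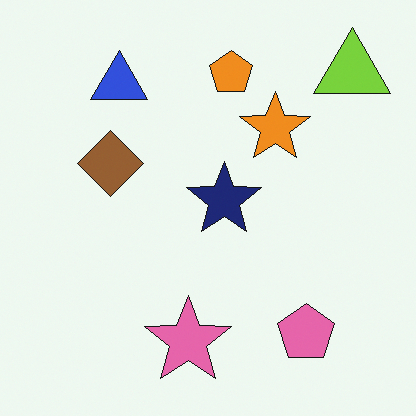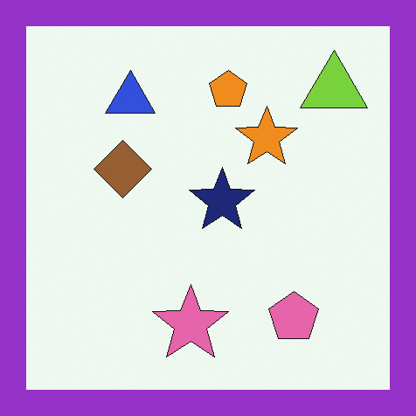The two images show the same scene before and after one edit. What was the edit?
It was framed with a purple border.

A solid purple frame runs around the edge of the second image, with the content slightly shrunk inside it.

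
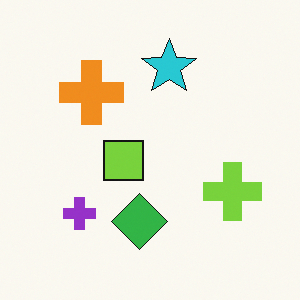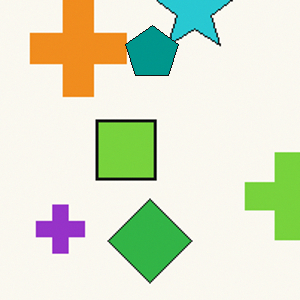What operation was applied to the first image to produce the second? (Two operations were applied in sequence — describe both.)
Cropped to a modestly smaller region and rescaled, then overlaid with an additional teal pentagon.

The visible shapes are larger and the field of view is narrower; shapes near the original edges may be partly or wholly outside the frame — a crop-and-rescale. A teal pentagon appears in the second image that is absent from the first.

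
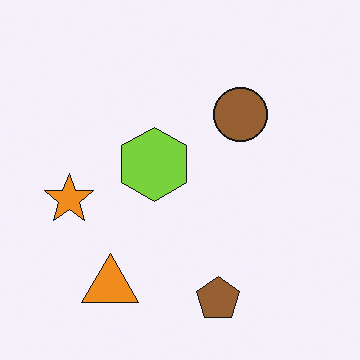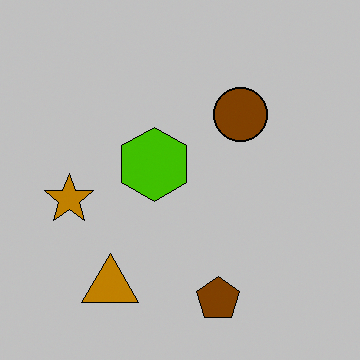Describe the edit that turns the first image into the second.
This is the original image heavily posterized to just a handful of flat colors.

Each flat color has snapped to a coarser quantized level — most visibly, the near-white background has dropped to a flat grey.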